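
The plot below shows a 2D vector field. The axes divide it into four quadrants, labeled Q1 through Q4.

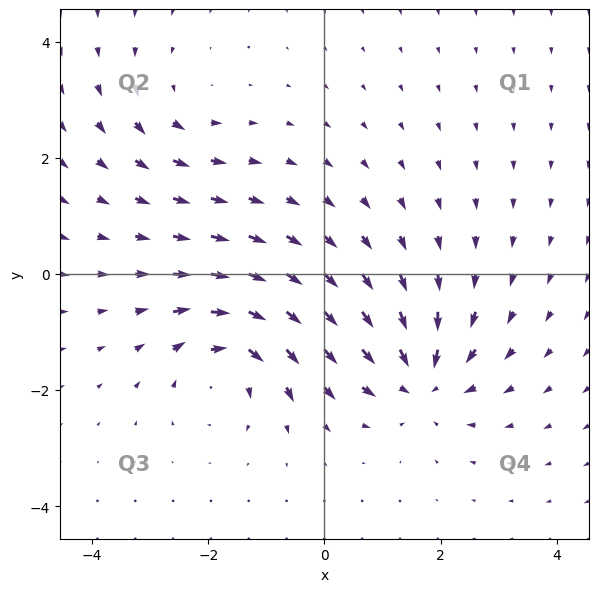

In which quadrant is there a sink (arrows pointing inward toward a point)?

The sink sits at approximately (1.7, -1.8), which lies in quadrant Q4. The divergence there is about -5, negative as expected for a sink.

Q4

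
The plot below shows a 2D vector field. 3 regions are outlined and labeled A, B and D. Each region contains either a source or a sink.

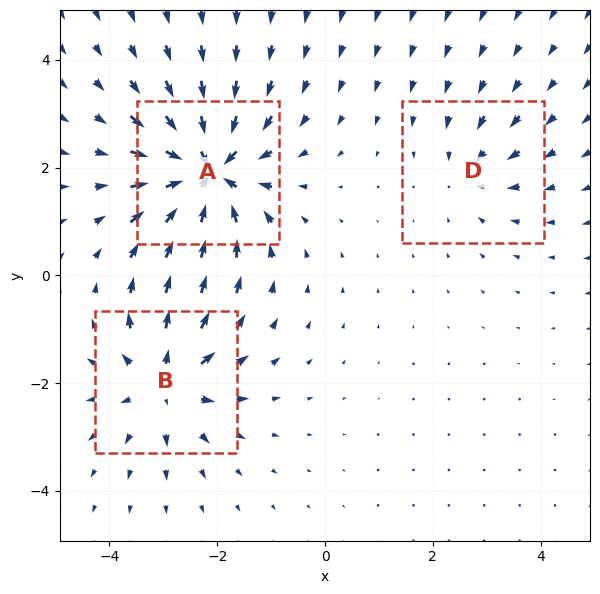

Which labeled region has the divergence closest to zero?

Divergence at each region's feature centre — A: about -6, B: about +4, D: about -2. Region D is closest to zero.

D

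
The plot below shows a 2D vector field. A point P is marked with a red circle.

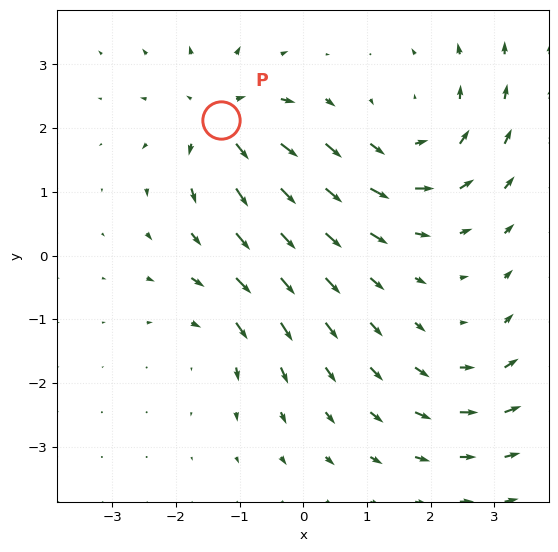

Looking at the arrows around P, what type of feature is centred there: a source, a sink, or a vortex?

At P (-1.3, 2.1) the arrows spread outward. Divergence about +6, curl ≈0 — positive divergence with near-zero curl is a source.

source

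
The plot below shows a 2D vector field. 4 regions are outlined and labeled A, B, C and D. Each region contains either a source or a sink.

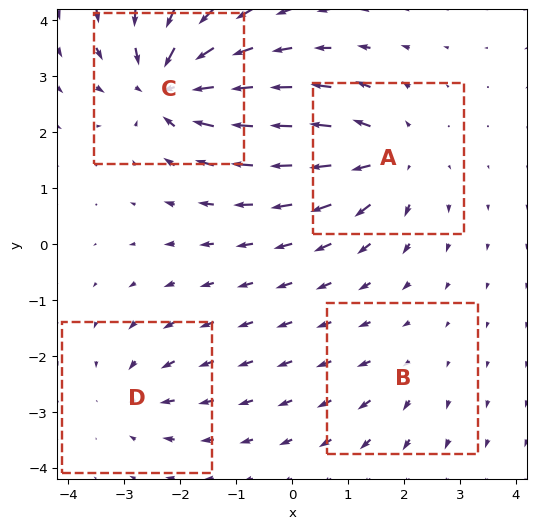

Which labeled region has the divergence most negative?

C

Divergence at each region's feature centre — A: about +5, B: about +2, C: about -7, D: about -3. Region C is most negative.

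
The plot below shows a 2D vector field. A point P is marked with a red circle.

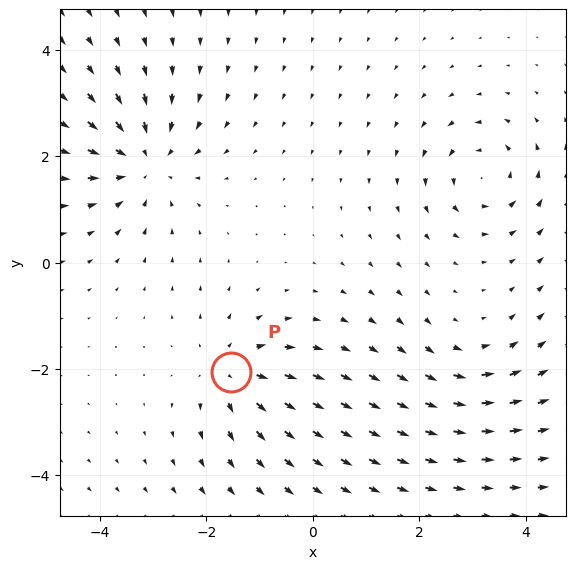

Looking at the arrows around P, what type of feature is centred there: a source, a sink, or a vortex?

At P (-1.5, -2.1) the arrows spread outward. Divergence about +4, curl ≈0 — positive divergence with near-zero curl is a source.

source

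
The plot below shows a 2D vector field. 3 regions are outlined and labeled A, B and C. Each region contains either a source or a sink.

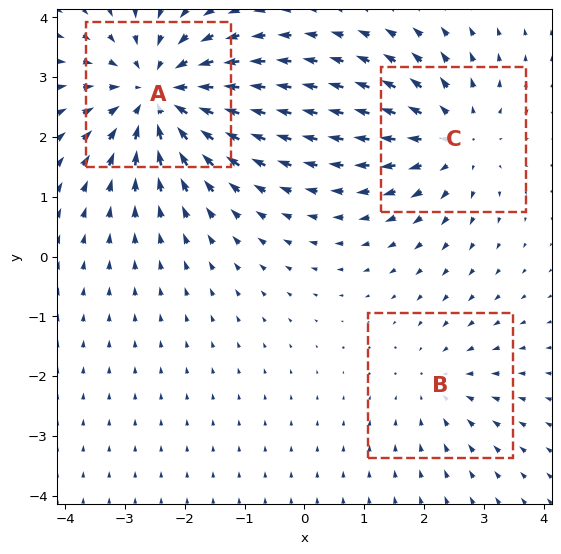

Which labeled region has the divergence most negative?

Divergence at each region's feature centre — A: about -5, B: about -2, C: about +3. Region A is most negative.

A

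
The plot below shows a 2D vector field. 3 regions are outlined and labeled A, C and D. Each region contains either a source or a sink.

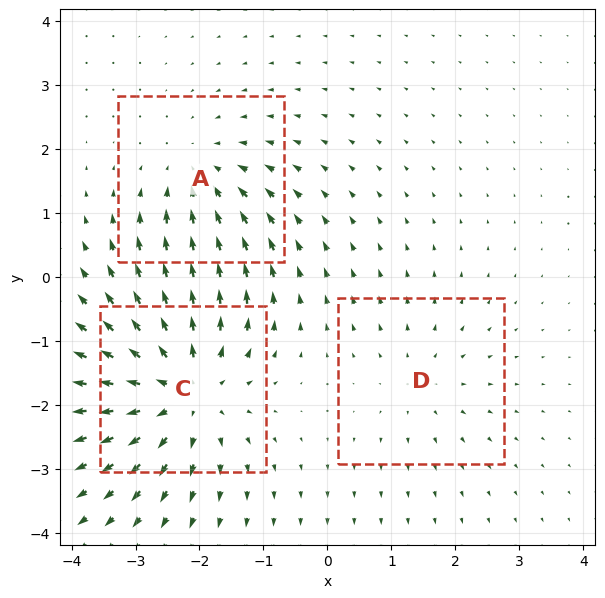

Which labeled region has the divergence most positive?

Divergence at each region's feature centre — A: about -3, C: about +5, D: about +2. Region C is most positive.

C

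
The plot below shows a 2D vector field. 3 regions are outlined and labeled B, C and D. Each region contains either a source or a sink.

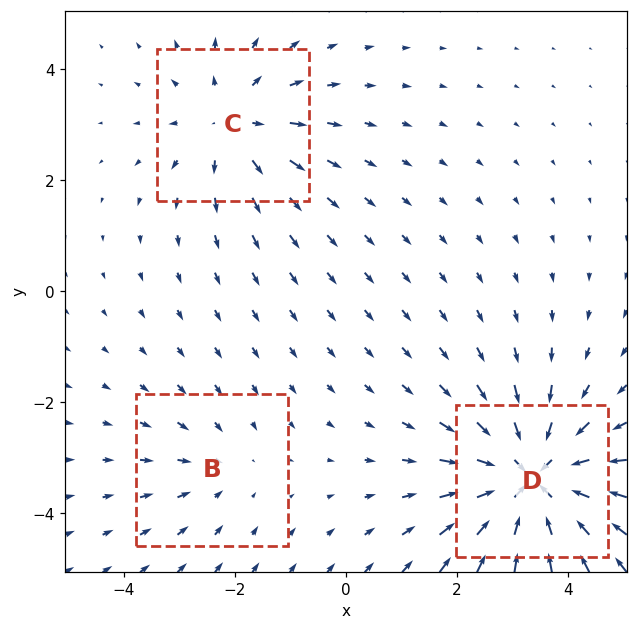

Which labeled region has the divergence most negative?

D

Divergence at each region's feature centre — B: about -2, C: about +3, D: about -5. Region D is most negative.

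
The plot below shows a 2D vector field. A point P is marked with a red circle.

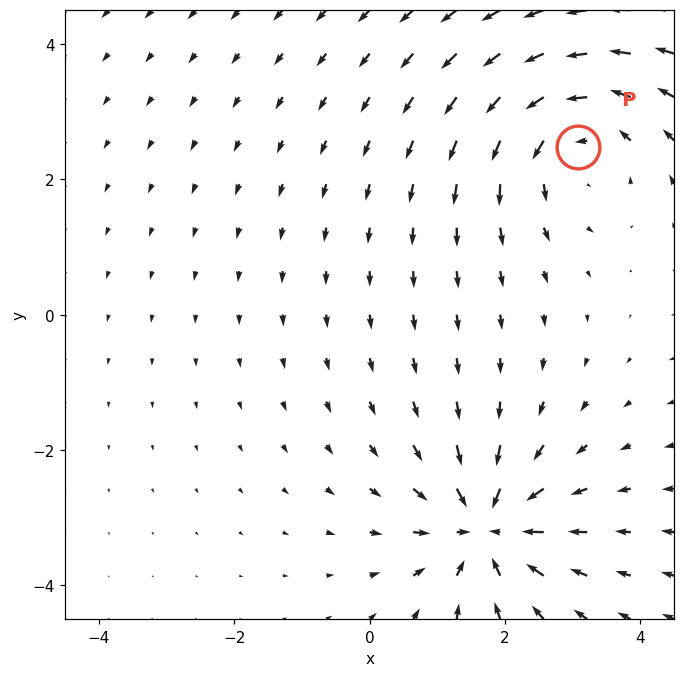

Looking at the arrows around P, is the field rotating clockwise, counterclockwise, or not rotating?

counterclockwise

Near P at (3.1, 2.5) the arrows circulate counterclockwise. The curl (z-component) there is about +4; positive curl means counterclockwise rotation.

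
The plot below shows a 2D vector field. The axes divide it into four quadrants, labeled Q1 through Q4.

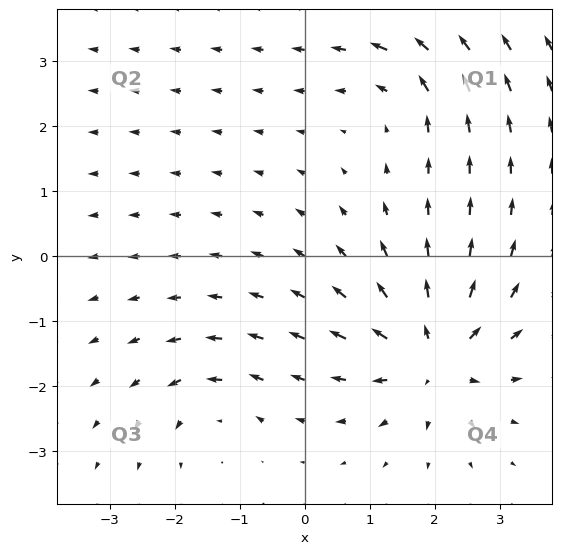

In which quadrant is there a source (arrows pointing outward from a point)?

Q4

The source sits at approximately (2.0, -1.5), which lies in quadrant Q4. The divergence there is about +6, positive as expected for a source.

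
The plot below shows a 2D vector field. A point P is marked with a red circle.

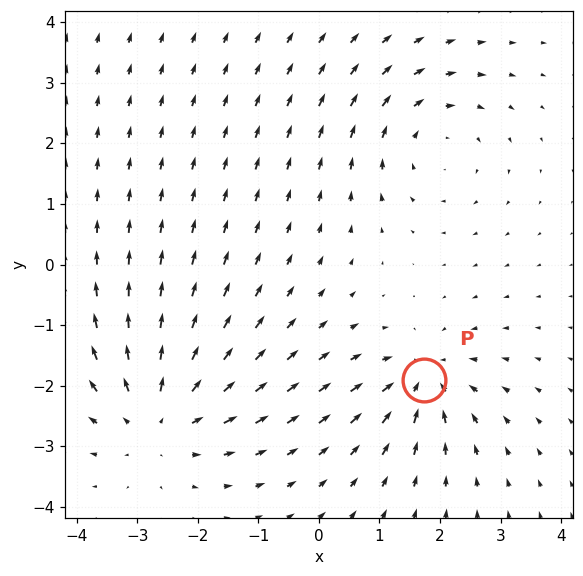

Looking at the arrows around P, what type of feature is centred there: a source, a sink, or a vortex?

sink

At P (1.7, -1.9) the arrows converge inward. Divergence about -3, curl ≈0 — negative divergence with near-zero curl is a sink.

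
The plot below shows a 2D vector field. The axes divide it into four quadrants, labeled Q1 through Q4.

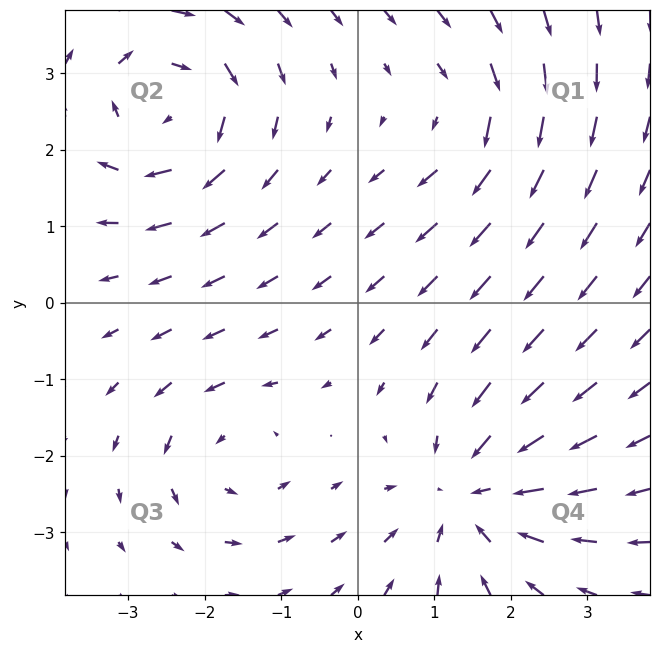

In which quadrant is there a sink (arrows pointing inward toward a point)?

Q4

The sink sits at approximately (1.5, -2.5), which lies in quadrant Q4. The divergence there is about -4, negative as expected for a sink.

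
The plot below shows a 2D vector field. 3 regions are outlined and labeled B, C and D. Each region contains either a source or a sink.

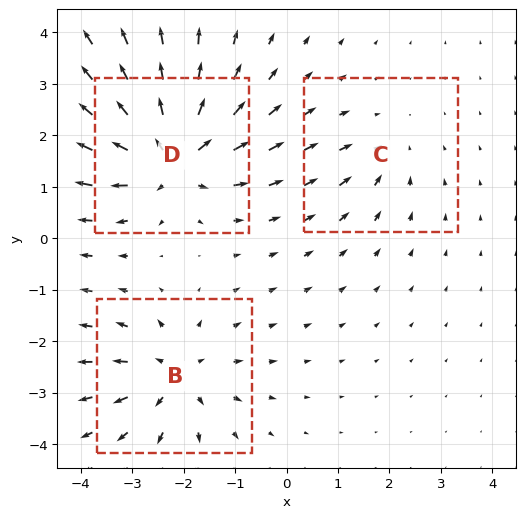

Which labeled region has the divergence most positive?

D

Divergence at each region's feature centre — B: about +4, C: about -2, D: about +5. Region D is most positive.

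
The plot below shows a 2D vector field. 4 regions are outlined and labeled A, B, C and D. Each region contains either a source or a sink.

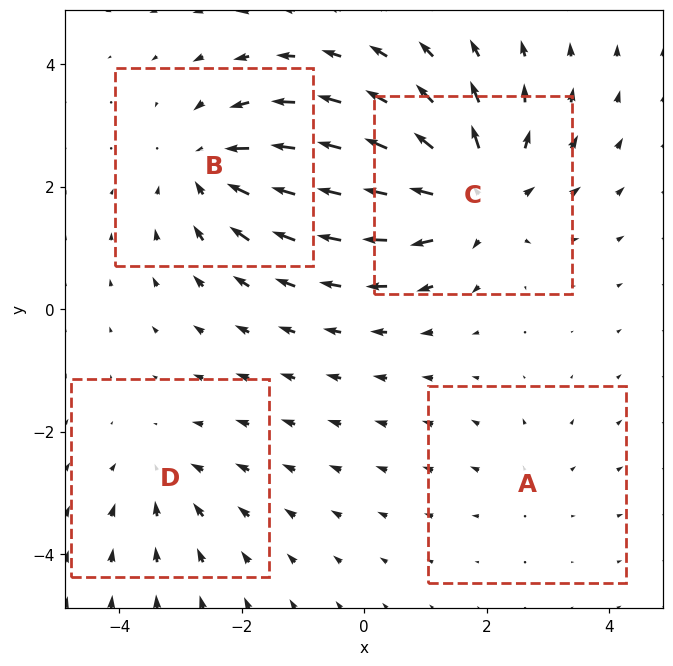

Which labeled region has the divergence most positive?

Divergence at each region's feature centre — A: about +2, B: about -4, C: about +6, D: about -3. Region C is most positive.

C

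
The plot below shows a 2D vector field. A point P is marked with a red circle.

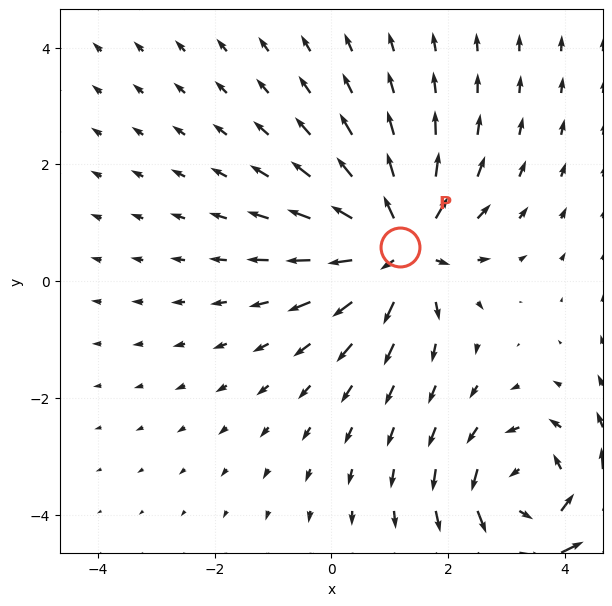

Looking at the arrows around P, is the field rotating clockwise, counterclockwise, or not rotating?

not rotating

Near P at (1.2, 0.6) the arrows show no circulation. The curl there is ≈0.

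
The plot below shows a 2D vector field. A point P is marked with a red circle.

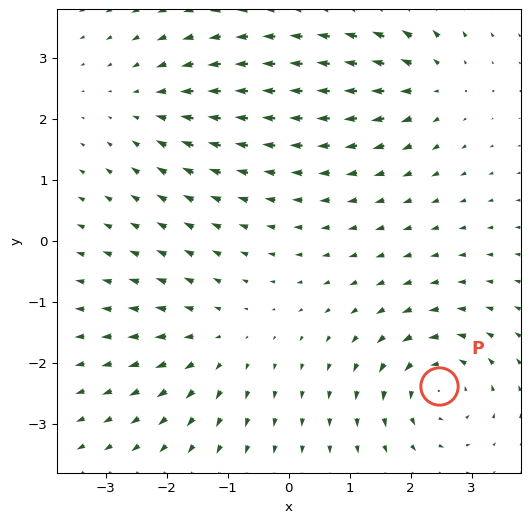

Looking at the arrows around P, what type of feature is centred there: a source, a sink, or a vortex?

At P (2.5, -2.4) the arrows circulate counterclockwise. Divergence ≈0, curl about +5 — near-zero divergence with nonzero curl is a vortex.

vortex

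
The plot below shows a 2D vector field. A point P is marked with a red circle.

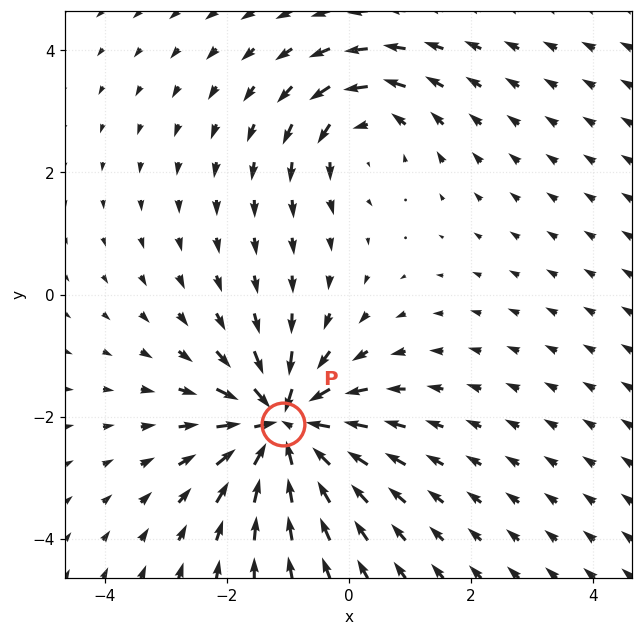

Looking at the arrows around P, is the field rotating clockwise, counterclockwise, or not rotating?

not rotating

Near P at (-1.1, -2.1) the arrows show no circulation. The curl there is ≈0.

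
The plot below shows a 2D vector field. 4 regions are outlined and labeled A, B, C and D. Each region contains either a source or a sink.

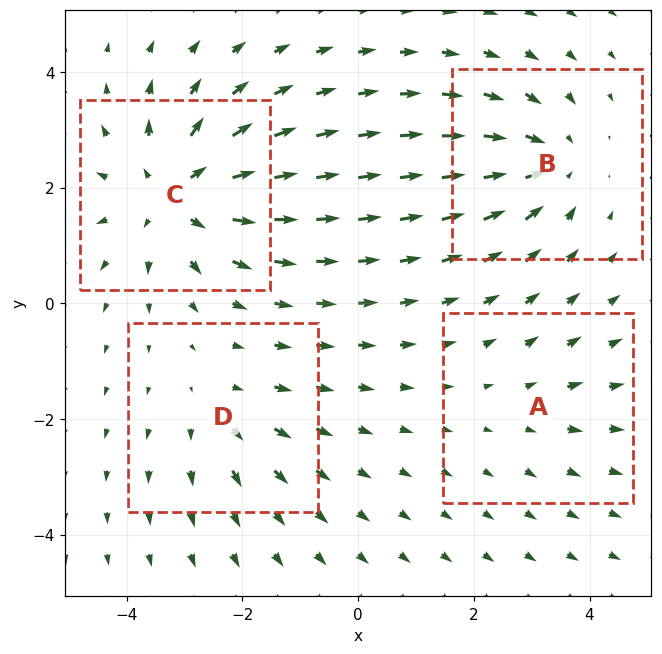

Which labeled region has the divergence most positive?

Divergence at each region's feature centre — A: about +2, B: about -4, C: about +6, D: about +3. Region C is most positive.

C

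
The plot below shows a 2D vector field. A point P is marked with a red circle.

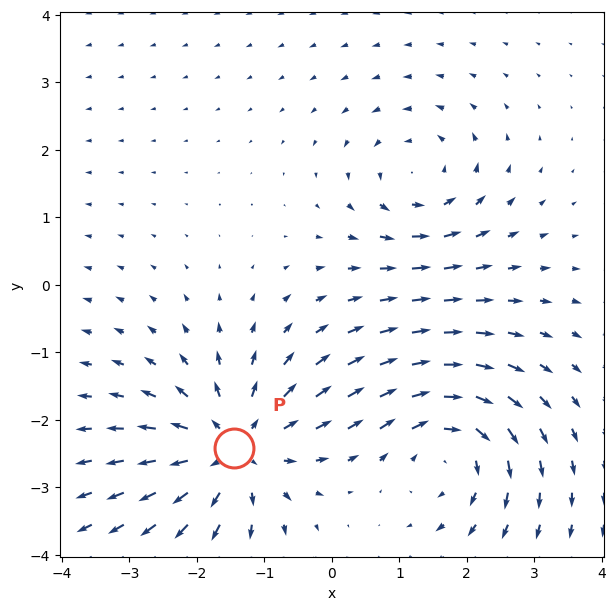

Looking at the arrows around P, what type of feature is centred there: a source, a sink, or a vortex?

At P (-1.5, -2.4) the arrows spread outward. Divergence about +5, curl ≈0 — positive divergence with near-zero curl is a source.

source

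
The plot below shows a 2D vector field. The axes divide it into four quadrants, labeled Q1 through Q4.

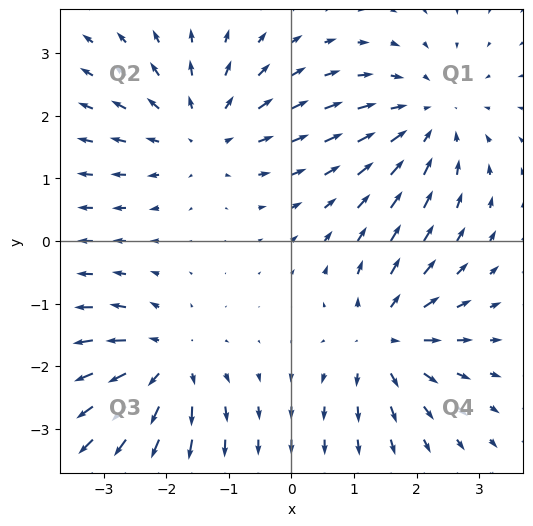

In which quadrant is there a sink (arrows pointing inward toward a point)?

The sink sits at approximately (2.2, 2.0), which lies in quadrant Q1. The divergence there is about -4, negative as expected for a sink.

Q1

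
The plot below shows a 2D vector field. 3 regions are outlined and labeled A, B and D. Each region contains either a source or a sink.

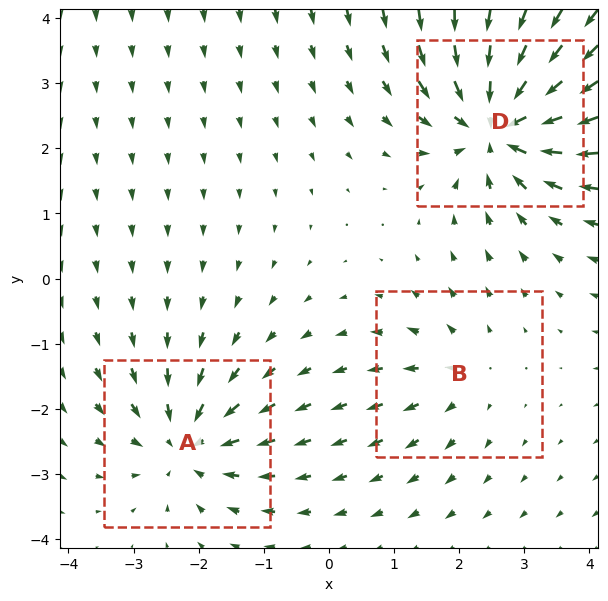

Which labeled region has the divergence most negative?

Divergence at each region's feature centre — A: about -4, B: about +2, D: about -6. Region D is most negative.

D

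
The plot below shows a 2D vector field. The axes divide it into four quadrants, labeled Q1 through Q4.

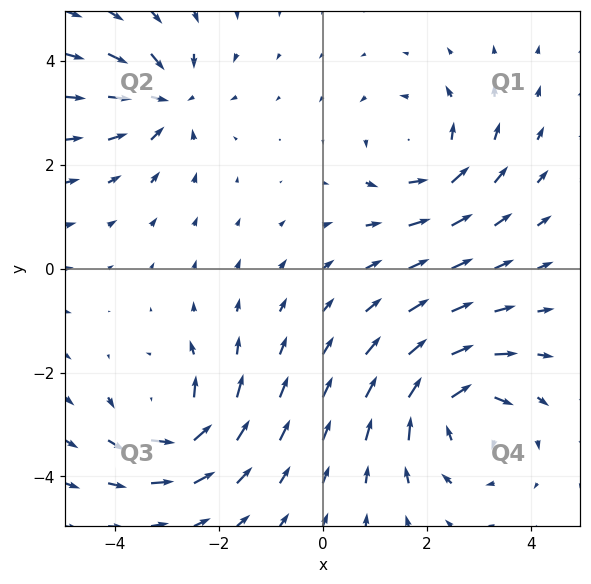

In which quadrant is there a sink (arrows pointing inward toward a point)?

The sink sits at approximately (-3.0, 3.2), which lies in quadrant Q2. The divergence there is about -5, negative as expected for a sink.

Q2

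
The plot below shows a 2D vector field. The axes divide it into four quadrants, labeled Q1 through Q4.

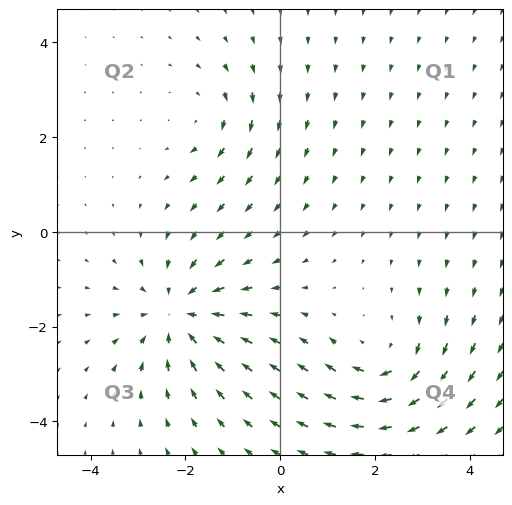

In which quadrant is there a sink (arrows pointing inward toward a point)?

The sink sits at approximately (-2.1, -1.7), which lies in quadrant Q3. The divergence there is about -4, negative as expected for a sink.

Q3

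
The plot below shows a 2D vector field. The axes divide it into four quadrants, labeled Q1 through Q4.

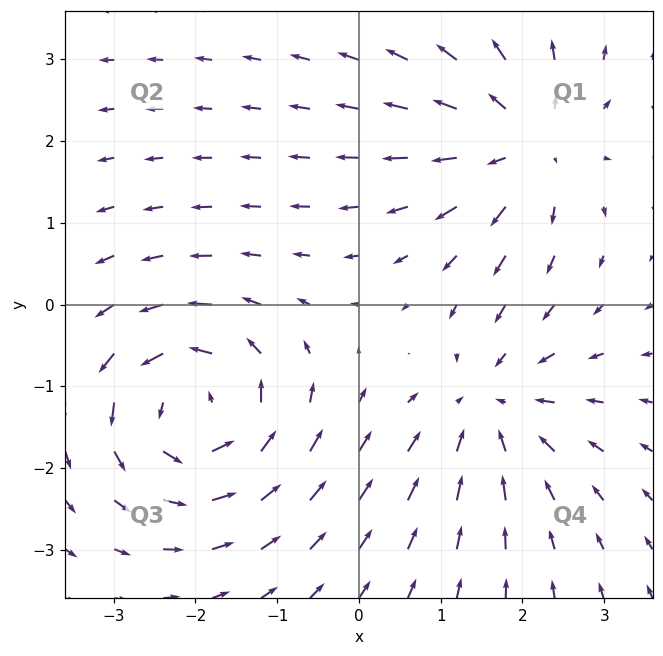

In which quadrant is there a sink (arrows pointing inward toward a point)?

Q4

The sink sits at approximately (1.6, -1.2), which lies in quadrant Q4. The divergence there is about -3, negative as expected for a sink.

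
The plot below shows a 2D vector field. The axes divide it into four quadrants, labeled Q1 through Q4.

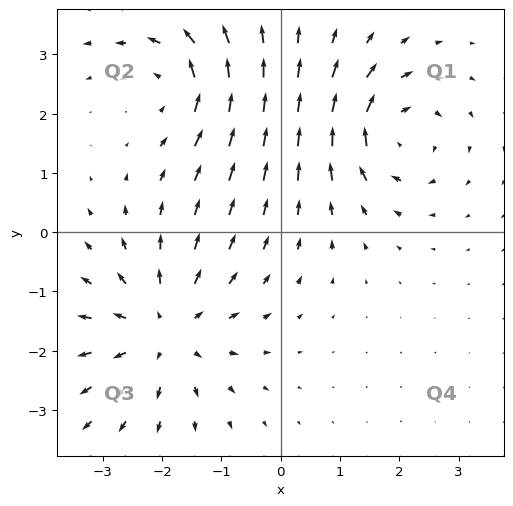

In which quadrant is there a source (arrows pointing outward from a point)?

Q3

The source sits at approximately (-2.0, -1.7), which lies in quadrant Q3. The divergence there is about +4, positive as expected for a source.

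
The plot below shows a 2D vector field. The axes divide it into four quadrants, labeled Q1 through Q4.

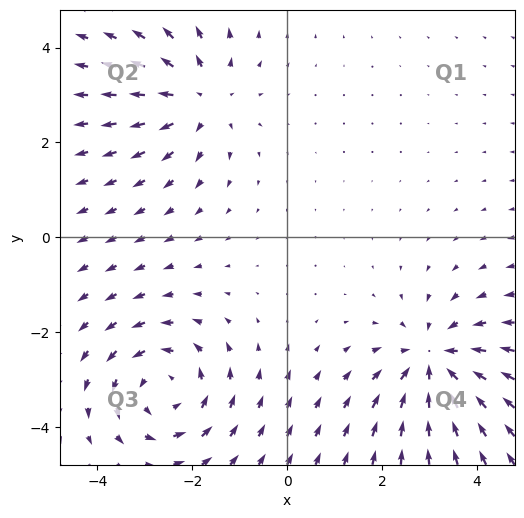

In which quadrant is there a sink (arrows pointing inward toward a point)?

Q4

The sink sits at approximately (3.1, -2.6), which lies in quadrant Q4. The divergence there is about -4, negative as expected for a sink.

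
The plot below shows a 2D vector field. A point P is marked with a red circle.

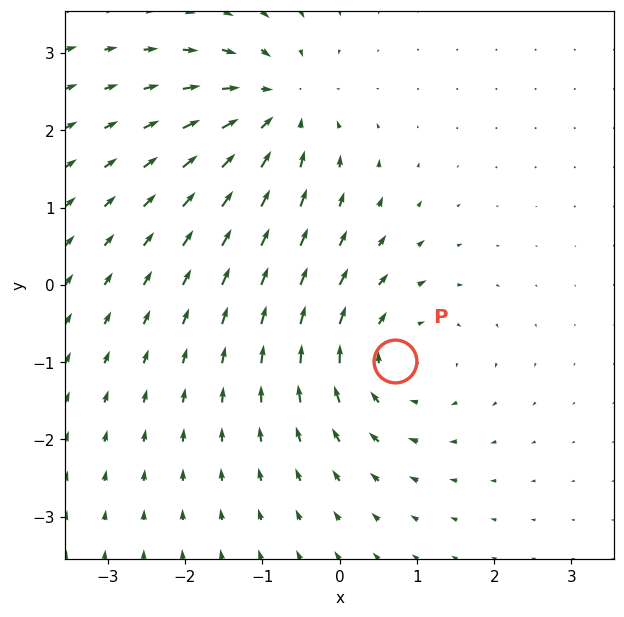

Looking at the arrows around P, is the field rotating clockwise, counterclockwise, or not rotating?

clockwise

Near P at (0.7, -1.0) the arrows circulate clockwise. The curl (z-component) there is about -5; negative curl means clockwise rotation.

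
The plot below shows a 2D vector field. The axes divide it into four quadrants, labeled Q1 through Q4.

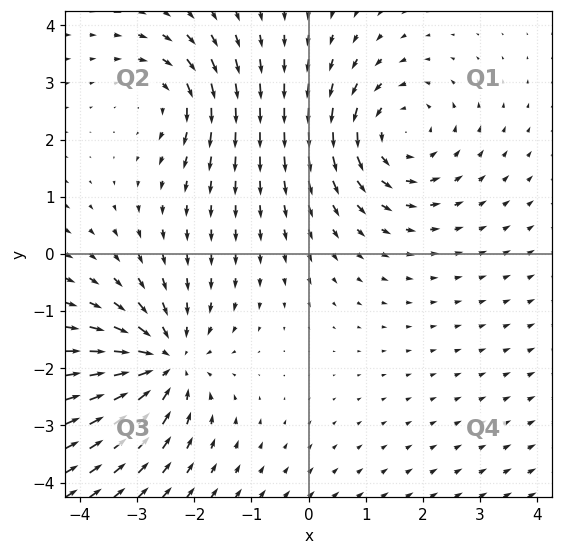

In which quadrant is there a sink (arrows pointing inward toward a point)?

Q3

The sink sits at approximately (-2.5, -1.9), which lies in quadrant Q3. The divergence there is about -5, negative as expected for a sink.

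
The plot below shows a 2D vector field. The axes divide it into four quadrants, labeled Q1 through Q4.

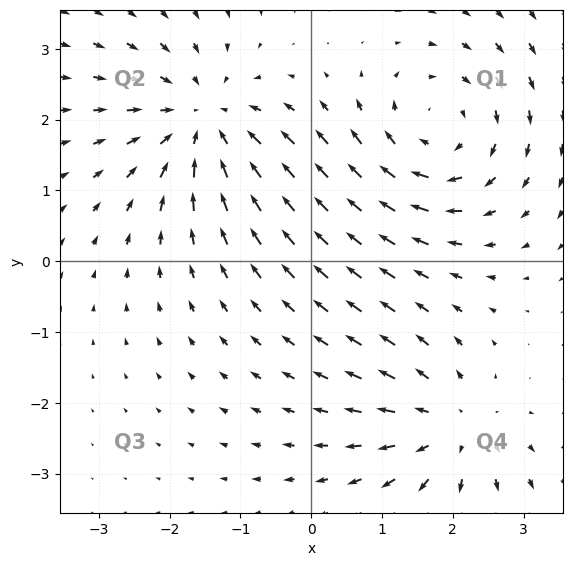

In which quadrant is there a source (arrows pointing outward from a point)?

Q4

The source sits at approximately (2.0, -2.4), which lies in quadrant Q4. The divergence there is about +4, positive as expected for a source.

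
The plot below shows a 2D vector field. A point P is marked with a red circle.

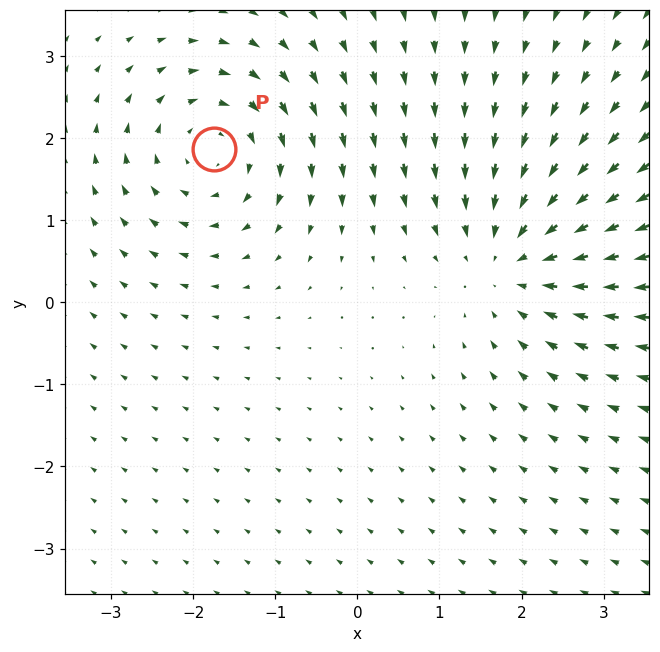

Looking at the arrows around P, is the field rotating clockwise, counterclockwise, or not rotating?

clockwise

Near P at (-1.7, 1.9) the arrows circulate clockwise. The curl (z-component) there is about -5; negative curl means clockwise rotation.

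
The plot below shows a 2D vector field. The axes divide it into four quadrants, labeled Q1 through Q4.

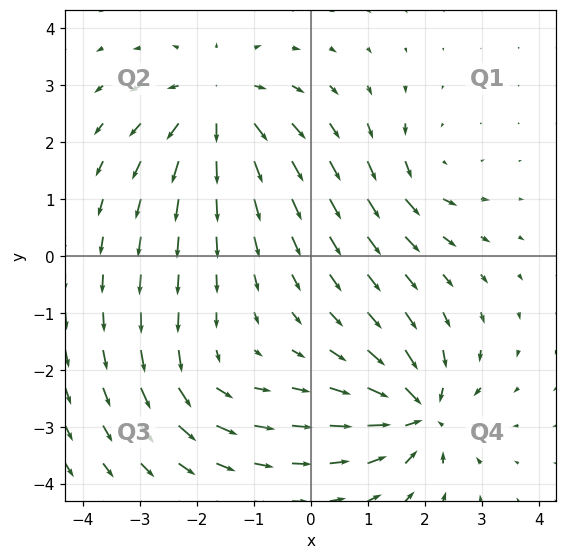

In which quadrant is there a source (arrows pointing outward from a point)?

The source sits at approximately (-1.6, 2.6), which lies in quadrant Q2. The divergence there is about +5, positive as expected for a source.

Q2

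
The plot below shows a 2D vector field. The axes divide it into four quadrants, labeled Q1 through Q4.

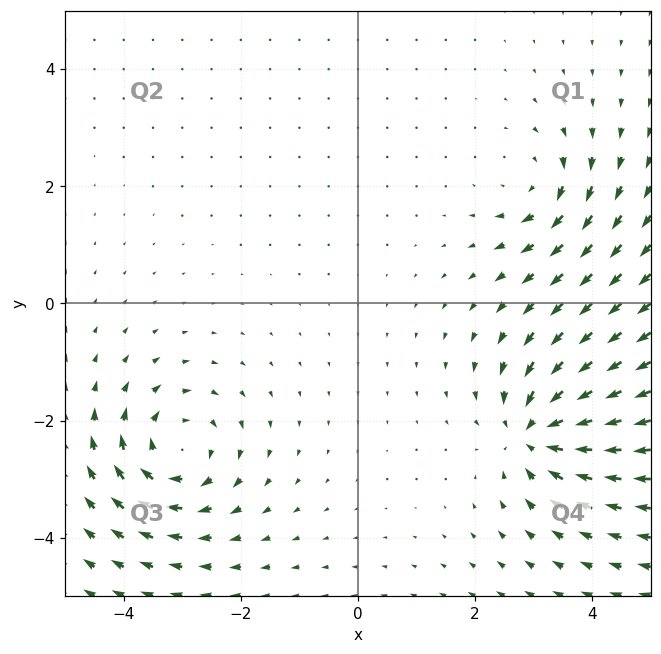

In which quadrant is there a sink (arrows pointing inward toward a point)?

The sink sits at approximately (3.0, -2.2), which lies in quadrant Q4. The divergence there is about -6, negative as expected for a sink.

Q4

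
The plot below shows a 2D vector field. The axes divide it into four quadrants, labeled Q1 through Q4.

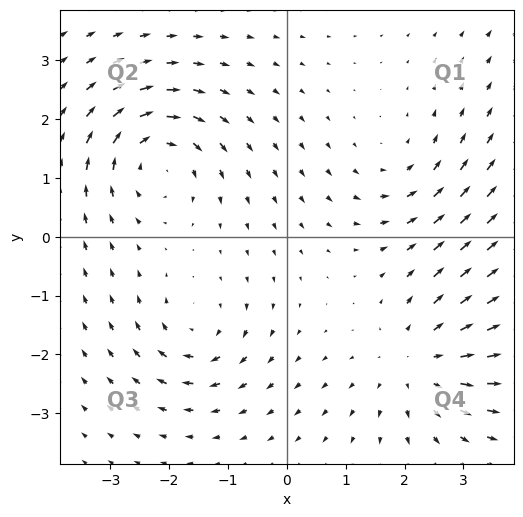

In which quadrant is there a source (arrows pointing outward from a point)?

The source sits at approximately (2.3, -2.1), which lies in quadrant Q4. The divergence there is about +4, positive as expected for a source.

Q4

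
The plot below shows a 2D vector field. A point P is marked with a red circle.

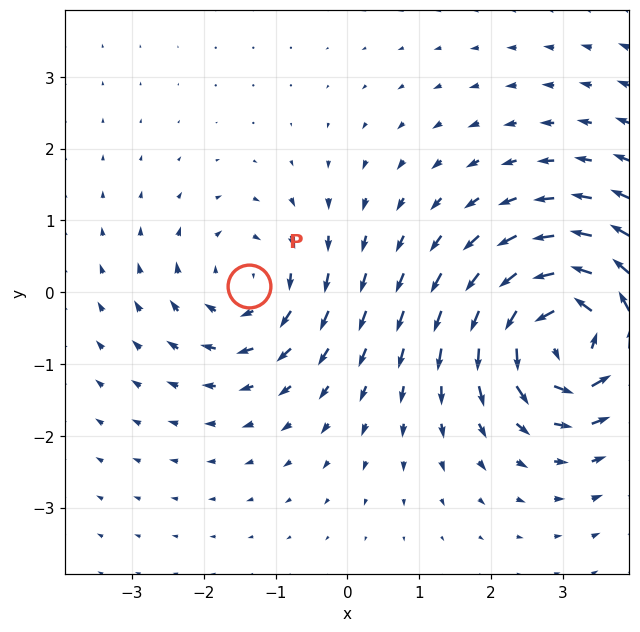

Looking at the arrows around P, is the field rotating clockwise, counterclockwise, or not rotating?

clockwise

Near P at (-1.4, 0.1) the arrows circulate clockwise. The curl (z-component) there is about -3; negative curl means clockwise rotation.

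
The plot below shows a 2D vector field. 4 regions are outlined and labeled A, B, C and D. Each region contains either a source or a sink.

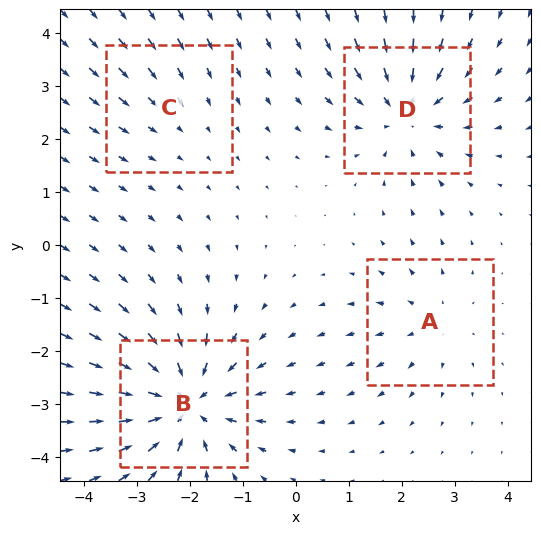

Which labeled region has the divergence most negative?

B

Divergence at each region's feature centre — A: about +3, B: about -7, C: about -2, D: about -5. Region B is most negative.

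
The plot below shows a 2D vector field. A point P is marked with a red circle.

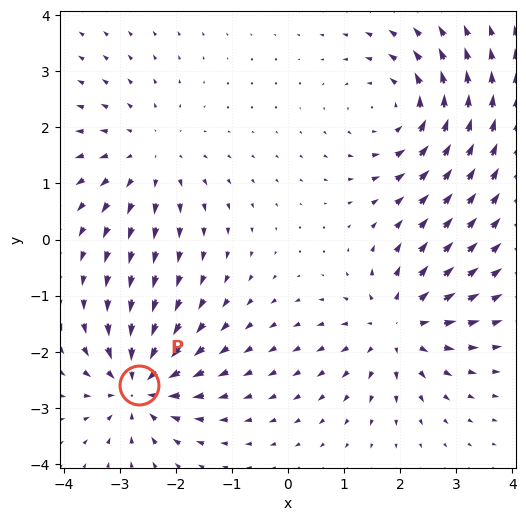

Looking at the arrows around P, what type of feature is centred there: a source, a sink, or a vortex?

At P (-2.7, -2.6) the arrows converge inward. Divergence about -7, curl ≈0 — negative divergence with near-zero curl is a sink.

sink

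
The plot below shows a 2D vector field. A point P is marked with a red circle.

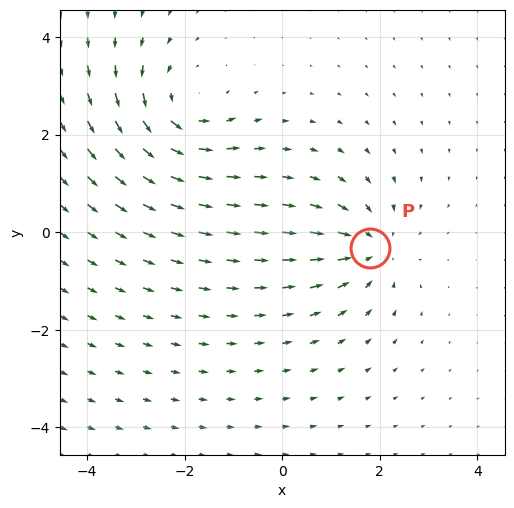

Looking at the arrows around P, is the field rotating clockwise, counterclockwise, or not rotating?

not rotating

Near P at (1.8, -0.3) the arrows show no circulation. The curl there is ≈0.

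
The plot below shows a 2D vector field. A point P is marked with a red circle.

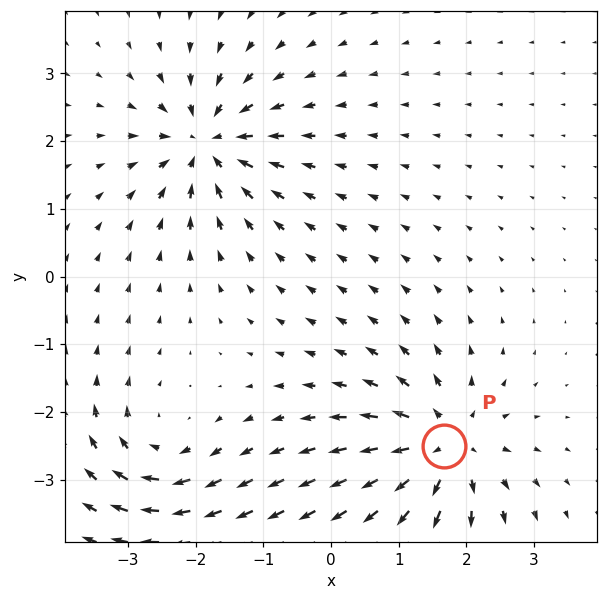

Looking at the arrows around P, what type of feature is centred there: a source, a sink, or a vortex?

At P (1.7, -2.5) the arrows spread outward. Divergence about +5, curl ≈0 — positive divergence with near-zero curl is a source.

source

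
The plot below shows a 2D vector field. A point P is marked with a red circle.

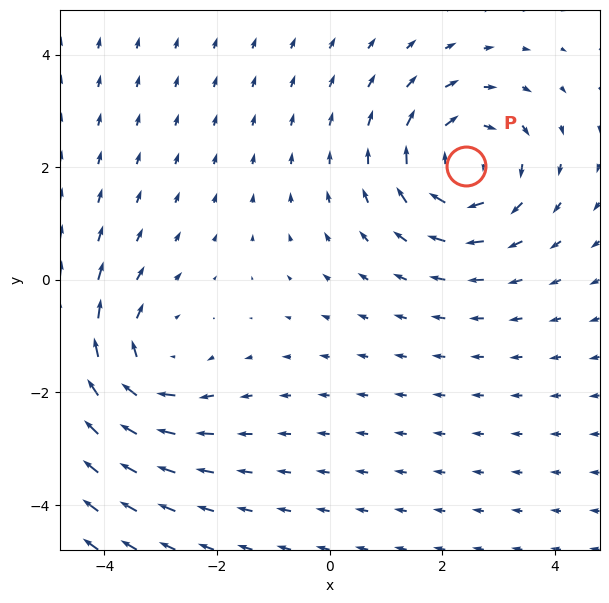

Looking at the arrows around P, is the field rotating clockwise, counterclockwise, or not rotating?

clockwise

Near P at (2.4, 2.0) the arrows circulate clockwise. The curl (z-component) there is about -4; negative curl means clockwise rotation.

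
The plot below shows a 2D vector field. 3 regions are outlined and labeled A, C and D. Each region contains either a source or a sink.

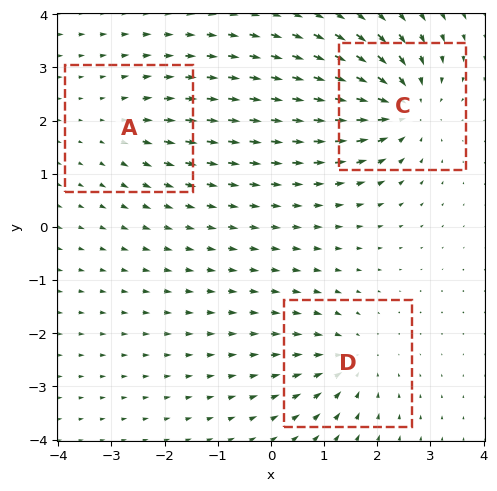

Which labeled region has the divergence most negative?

C

Divergence at each region's feature centre — A: about +2, C: about -5, D: about -3. Region C is most negative.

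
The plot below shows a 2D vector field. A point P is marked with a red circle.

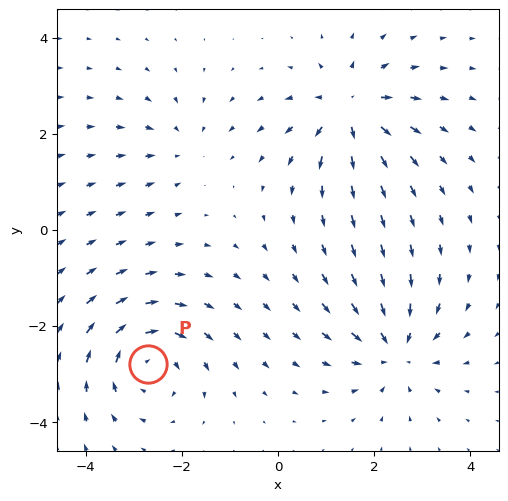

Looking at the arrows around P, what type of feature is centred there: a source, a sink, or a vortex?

At P (-2.7, -2.8) the arrows circulate clockwise. Divergence ≈0, curl about -5 — near-zero divergence with nonzero curl is a vortex.

vortex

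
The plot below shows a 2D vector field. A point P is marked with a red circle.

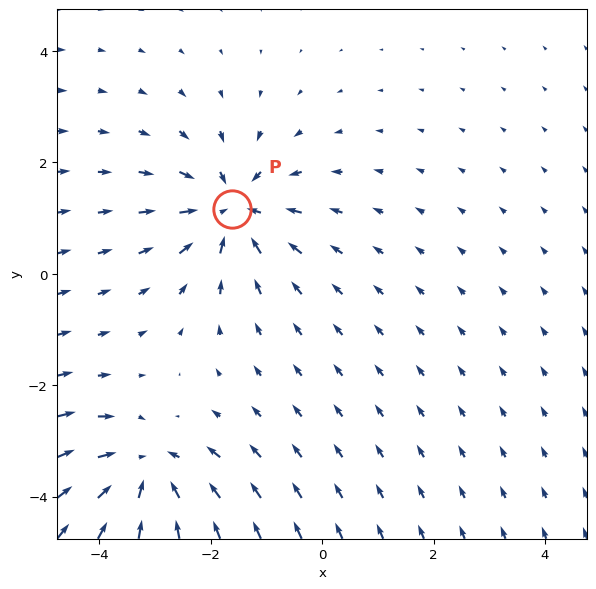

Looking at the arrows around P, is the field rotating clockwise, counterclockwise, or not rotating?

Near P at (-1.6, 1.2) the arrows show no circulation. The curl there is ≈0.

not rotating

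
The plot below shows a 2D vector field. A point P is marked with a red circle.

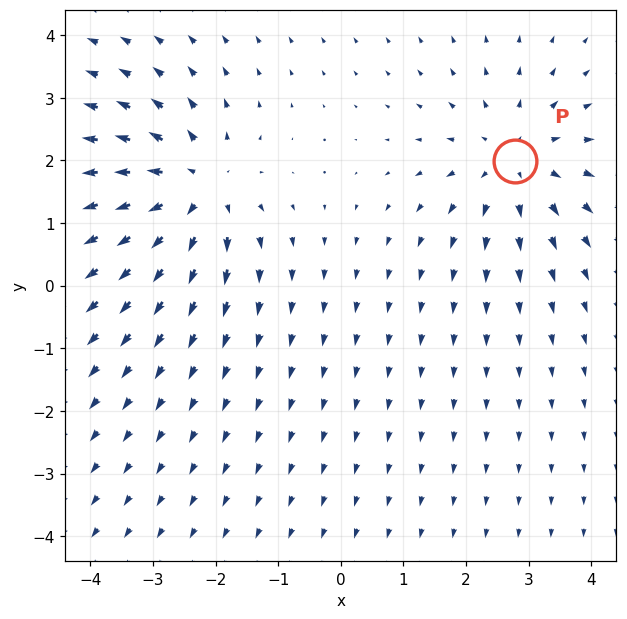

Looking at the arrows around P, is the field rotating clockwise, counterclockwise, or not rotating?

not rotating

Near P at (2.8, 2.0) the arrows show no circulation. The curl there is ≈0.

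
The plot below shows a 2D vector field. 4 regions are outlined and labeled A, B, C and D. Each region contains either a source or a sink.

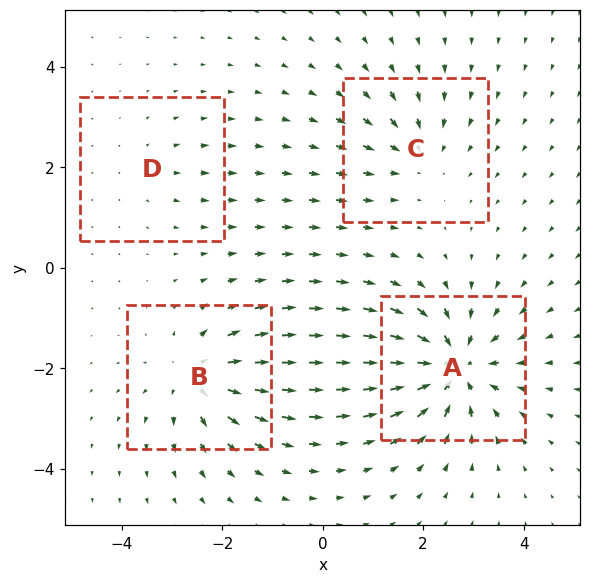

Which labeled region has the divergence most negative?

A

Divergence at each region's feature centre — A: about -7, B: about +5, C: about -3, D: about +2. Region A is most negative.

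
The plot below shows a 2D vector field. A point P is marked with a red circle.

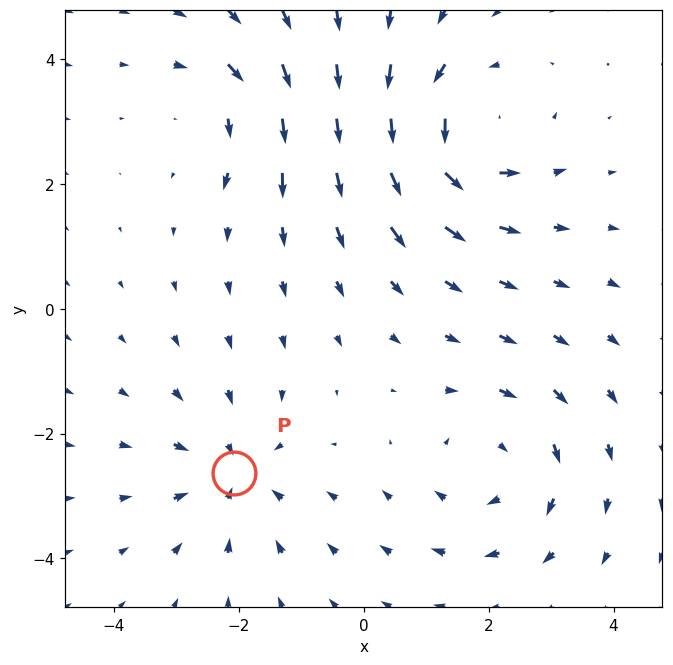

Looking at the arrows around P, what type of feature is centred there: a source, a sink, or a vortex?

sink

At P (-2.1, -2.6) the arrows converge inward. Divergence about -4, curl ≈0 — negative divergence with near-zero curl is a sink.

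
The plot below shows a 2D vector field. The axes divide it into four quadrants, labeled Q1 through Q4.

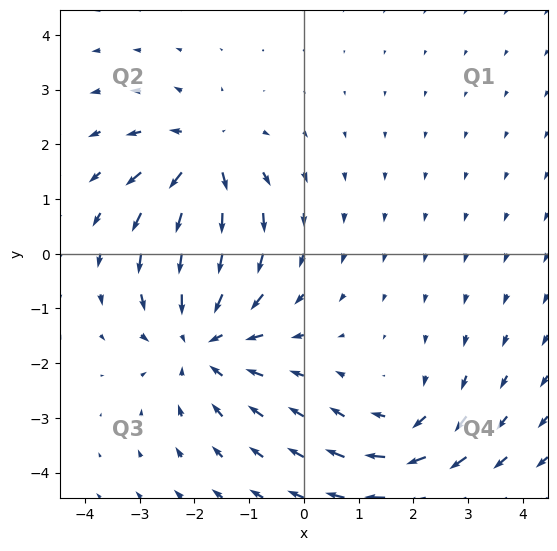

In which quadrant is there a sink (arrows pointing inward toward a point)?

Q3

The sink sits at approximately (-1.9, -1.6), which lies in quadrant Q3. The divergence there is about -4, negative as expected for a sink.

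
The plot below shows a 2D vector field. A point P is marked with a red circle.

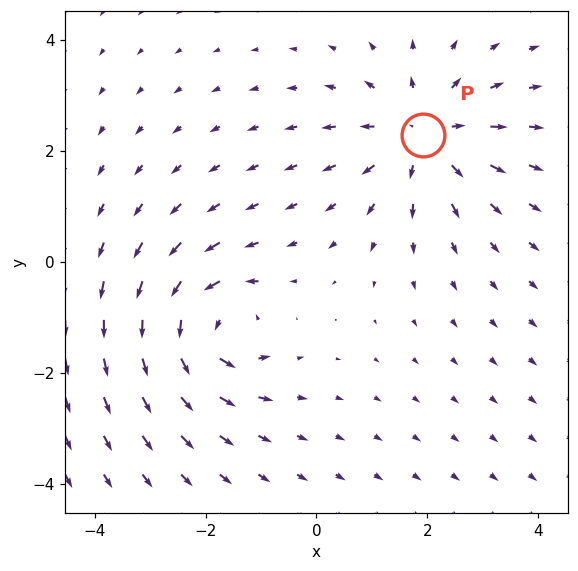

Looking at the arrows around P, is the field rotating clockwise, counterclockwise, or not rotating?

not rotating

Near P at (1.9, 2.3) the arrows show no circulation. The curl there is ≈0.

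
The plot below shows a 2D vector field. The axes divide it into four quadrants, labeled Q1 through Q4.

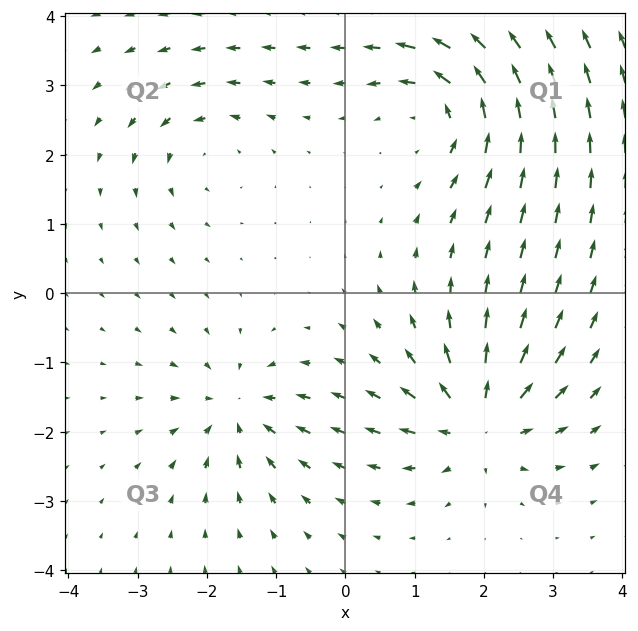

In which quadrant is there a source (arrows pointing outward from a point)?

Q4

The source sits at approximately (1.9, -1.8), which lies in quadrant Q4. The divergence there is about +6, positive as expected for a source.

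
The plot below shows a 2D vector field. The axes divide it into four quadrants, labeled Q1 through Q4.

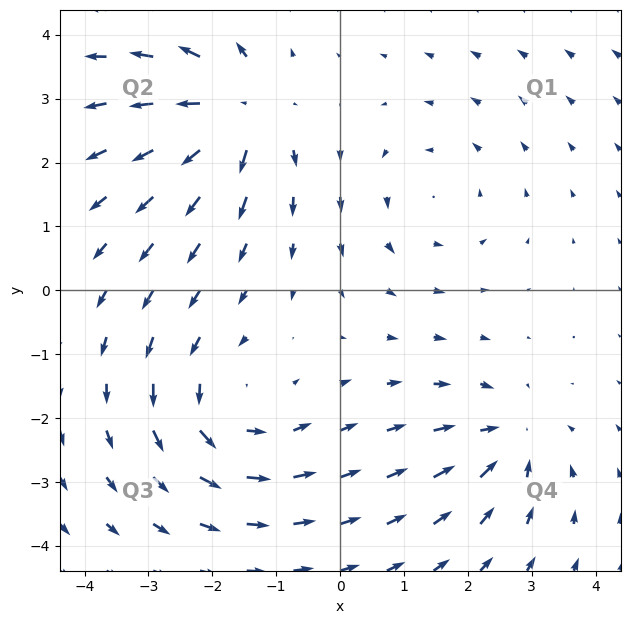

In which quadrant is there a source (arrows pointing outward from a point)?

The source sits at approximately (-1.6, 2.8), which lies in quadrant Q2. The divergence there is about +6, positive as expected for a source.

Q2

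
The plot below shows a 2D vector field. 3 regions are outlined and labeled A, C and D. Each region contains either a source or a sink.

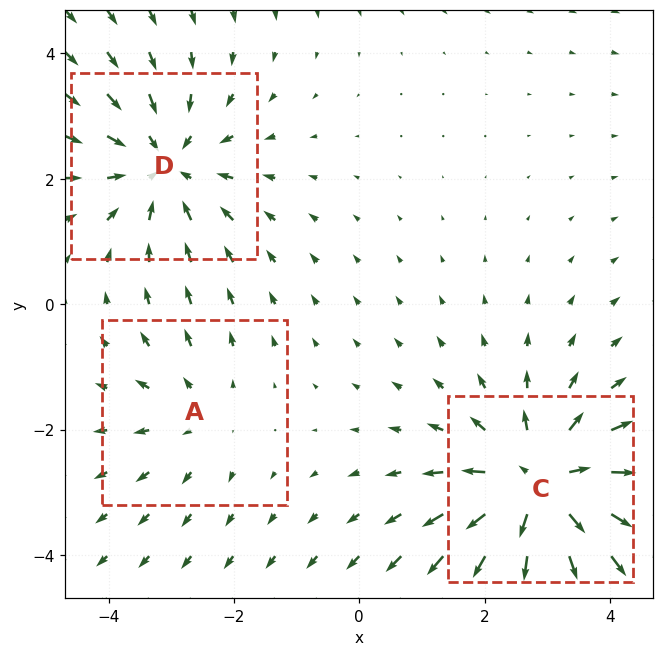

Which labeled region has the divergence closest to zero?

Divergence at each region's feature centre — A: about +2, C: about +4, D: about -3. Region A is closest to zero.

A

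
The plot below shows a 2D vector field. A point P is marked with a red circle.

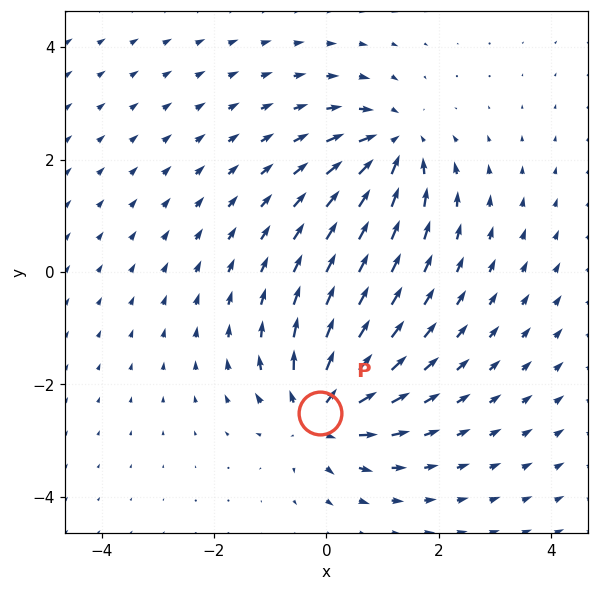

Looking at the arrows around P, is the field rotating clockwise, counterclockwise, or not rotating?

Near P at (-0.1, -2.5) the arrows show no circulation. The curl there is ≈0.

not rotating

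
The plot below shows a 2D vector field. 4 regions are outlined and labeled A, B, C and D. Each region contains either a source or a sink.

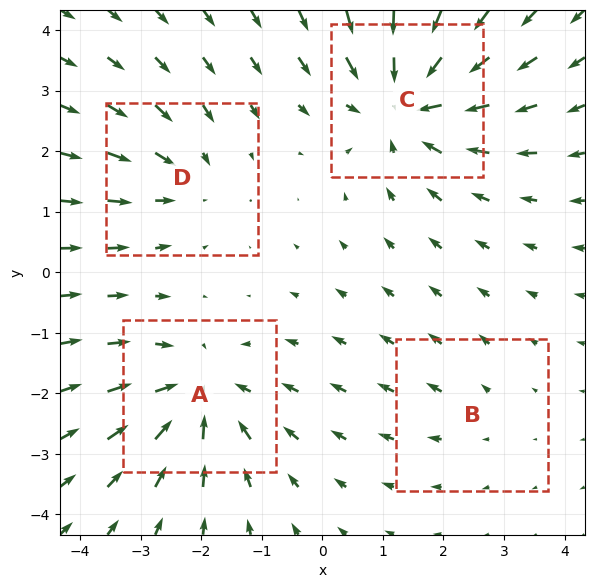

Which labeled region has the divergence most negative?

Divergence at each region's feature centre — A: about -5, B: about +2, C: about -6, D: about -3. Region C is most negative.

C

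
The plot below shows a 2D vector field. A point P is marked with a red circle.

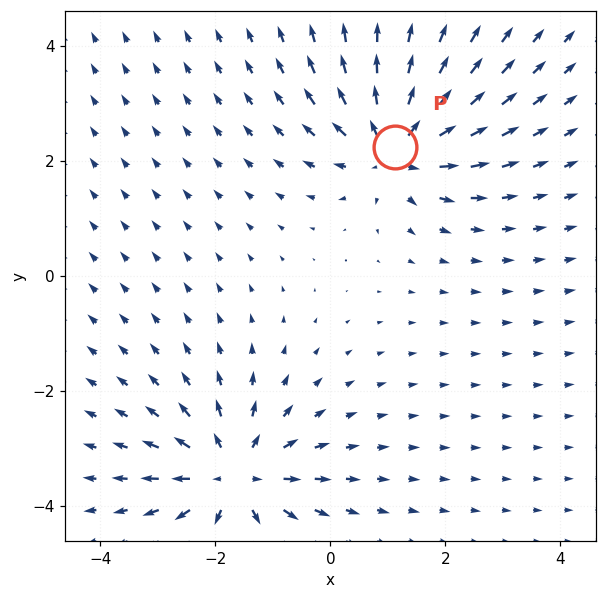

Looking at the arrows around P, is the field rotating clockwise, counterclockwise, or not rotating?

not rotating

Near P at (1.1, 2.2) the arrows show no circulation. The curl there is ≈0.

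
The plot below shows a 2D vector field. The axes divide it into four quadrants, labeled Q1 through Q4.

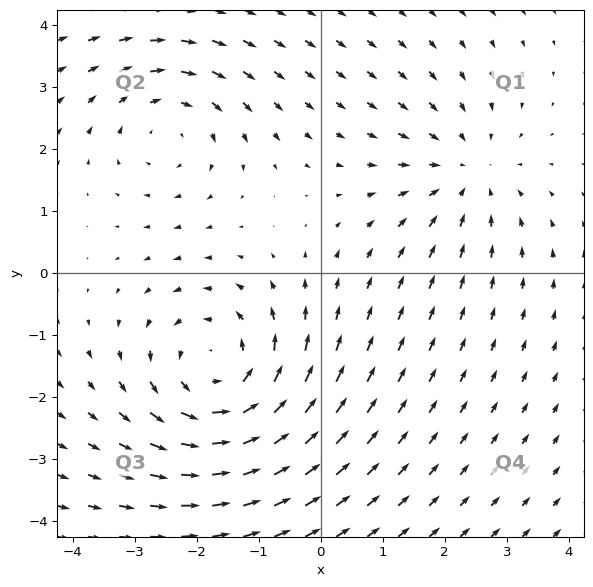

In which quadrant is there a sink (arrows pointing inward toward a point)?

Q1

The sink sits at approximately (2.4, 1.6), which lies in quadrant Q1. The divergence there is about -3, negative as expected for a sink.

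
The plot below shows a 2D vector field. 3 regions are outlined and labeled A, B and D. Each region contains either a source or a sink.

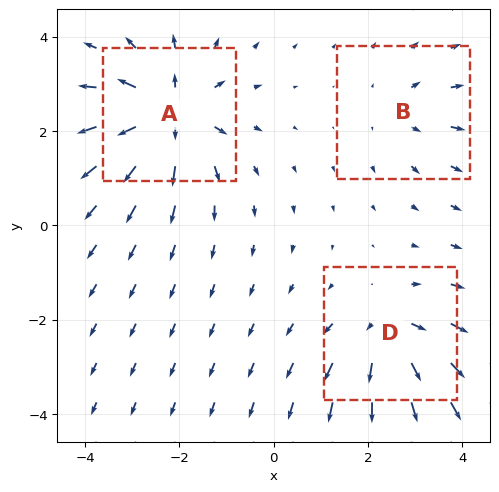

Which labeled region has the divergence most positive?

Divergence at each region's feature centre — A: about +6, B: about +2, D: about +4. Region A is most positive.

A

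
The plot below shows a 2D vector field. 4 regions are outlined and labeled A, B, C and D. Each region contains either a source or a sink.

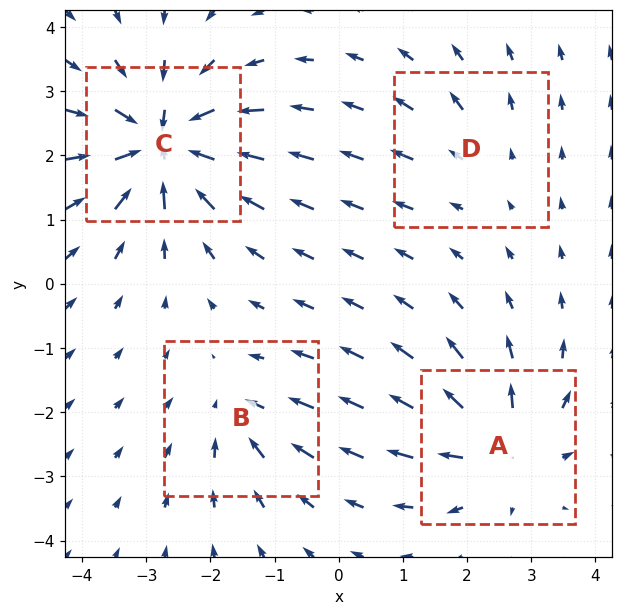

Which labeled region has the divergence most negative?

Divergence at each region's feature centre — A: about +6, B: about -4, C: about -8, D: about +2. Region C is most negative.

C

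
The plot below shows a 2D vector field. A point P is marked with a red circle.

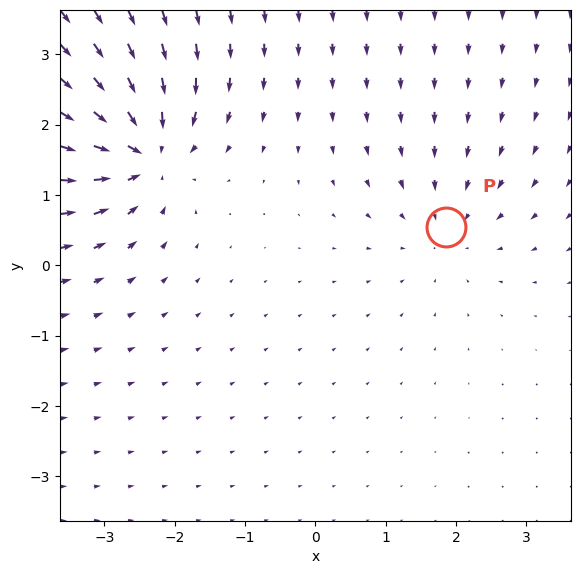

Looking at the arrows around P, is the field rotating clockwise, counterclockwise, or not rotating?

Near P at (1.9, 0.5) the arrows show no circulation. The curl there is ≈0.

not rotating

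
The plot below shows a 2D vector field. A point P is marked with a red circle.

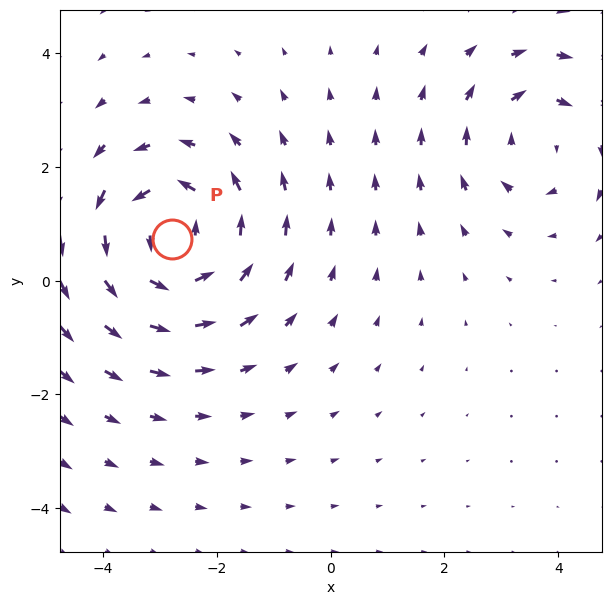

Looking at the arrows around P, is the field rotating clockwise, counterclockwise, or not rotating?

Near P at (-2.8, 0.7) the arrows circulate counterclockwise. The curl (z-component) there is about +3; positive curl means counterclockwise rotation.

counterclockwise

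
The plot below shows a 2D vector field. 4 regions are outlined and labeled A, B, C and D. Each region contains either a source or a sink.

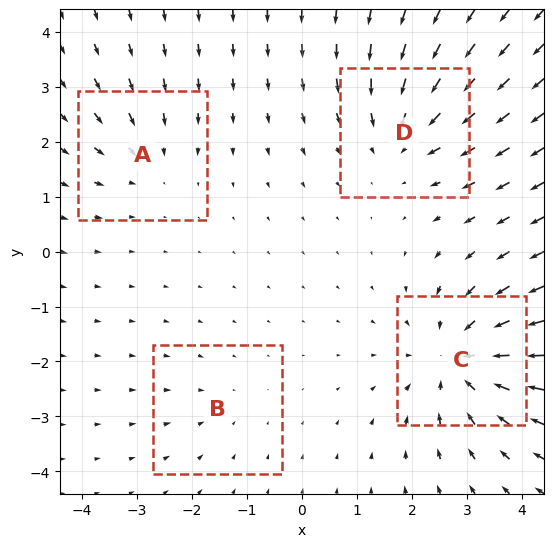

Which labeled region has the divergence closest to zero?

B

Divergence at each region's feature centre — A: about -3, B: about -2, C: about -6, D: about -5. Region B is closest to zero.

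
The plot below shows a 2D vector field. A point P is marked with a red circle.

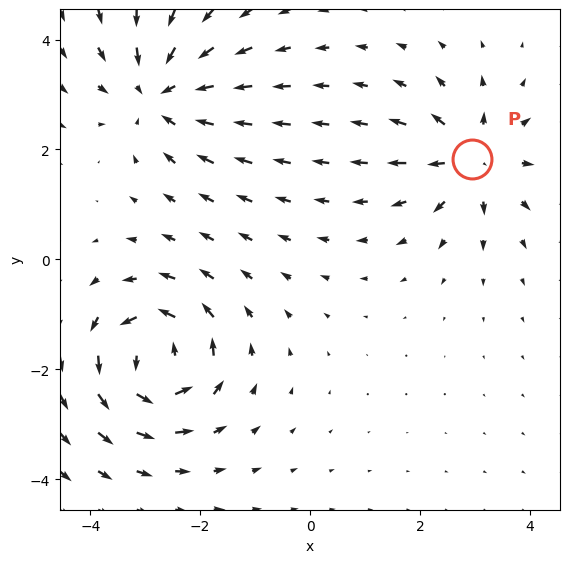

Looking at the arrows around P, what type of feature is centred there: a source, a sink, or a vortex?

At P (3.0, 1.8) the arrows spread outward. Divergence about +5, curl ≈0 — positive divergence with near-zero curl is a source.

source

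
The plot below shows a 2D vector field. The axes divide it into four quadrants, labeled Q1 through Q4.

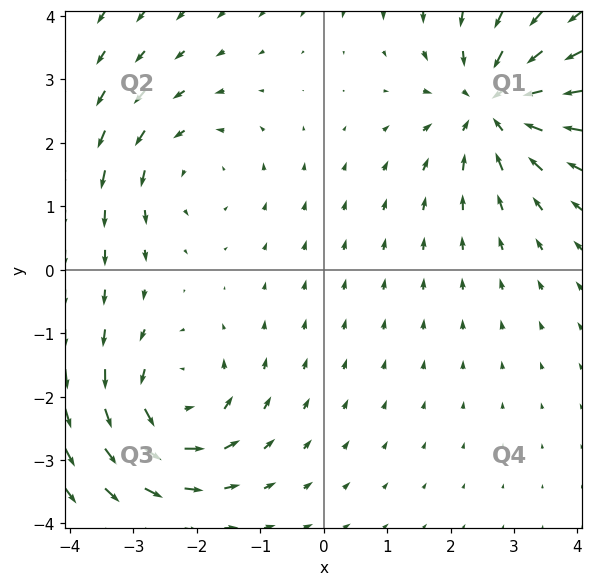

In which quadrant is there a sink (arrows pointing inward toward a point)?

Q1

The sink sits at approximately (2.7, 2.6), which lies in quadrant Q1. The divergence there is about -4, negative as expected for a sink.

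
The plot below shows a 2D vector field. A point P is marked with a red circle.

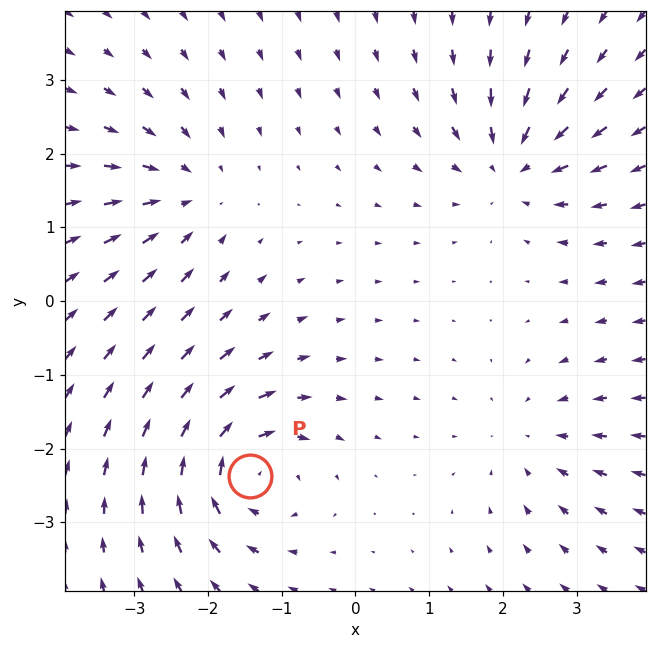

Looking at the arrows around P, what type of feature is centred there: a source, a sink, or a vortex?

At P (-1.4, -2.4) the arrows circulate clockwise. Divergence ≈0, curl about -5 — near-zero divergence with nonzero curl is a vortex.

vortex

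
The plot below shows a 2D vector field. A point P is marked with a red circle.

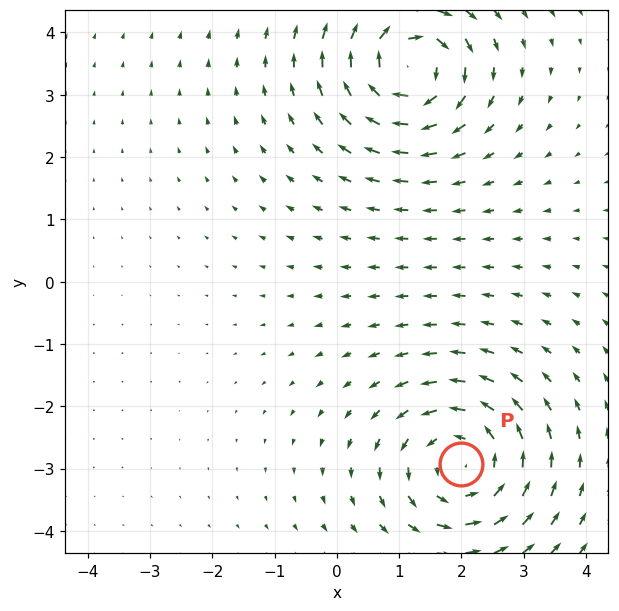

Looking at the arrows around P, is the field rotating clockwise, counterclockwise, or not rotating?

Near P at (2.0, -2.9) the arrows circulate counterclockwise. The curl (z-component) there is about +4; positive curl means counterclockwise rotation.

counterclockwise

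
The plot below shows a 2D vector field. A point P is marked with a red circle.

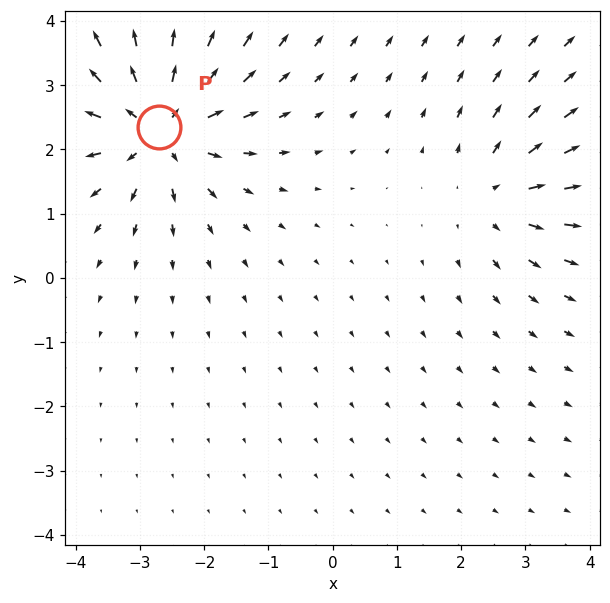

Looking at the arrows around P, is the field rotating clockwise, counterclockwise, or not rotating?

Near P at (-2.7, 2.3) the arrows show no circulation. The curl there is ≈0.

not rotating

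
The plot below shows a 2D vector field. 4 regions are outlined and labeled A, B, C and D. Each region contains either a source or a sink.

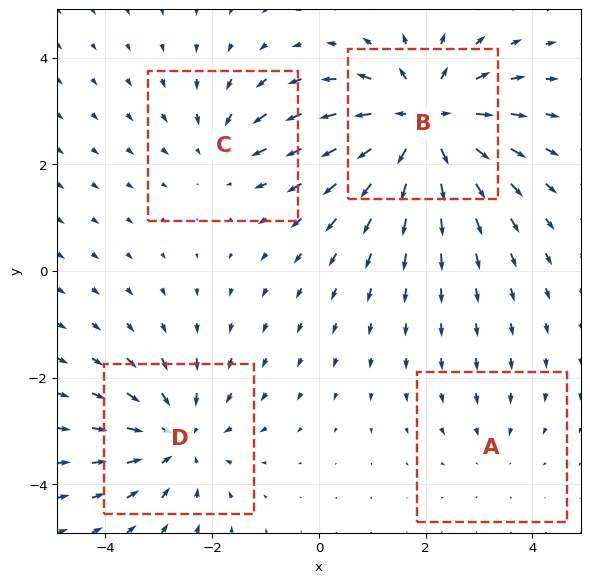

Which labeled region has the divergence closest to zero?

A

Divergence at each region's feature centre — A: about -2, B: about +7, C: about -3, D: about -4. Region A is closest to zero.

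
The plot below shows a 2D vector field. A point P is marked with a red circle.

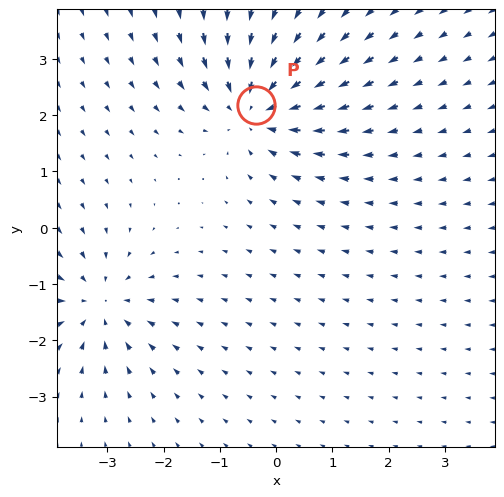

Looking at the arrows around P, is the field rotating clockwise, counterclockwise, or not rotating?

not rotating

Near P at (-0.4, 2.2) the arrows show no circulation. The curl there is ≈0.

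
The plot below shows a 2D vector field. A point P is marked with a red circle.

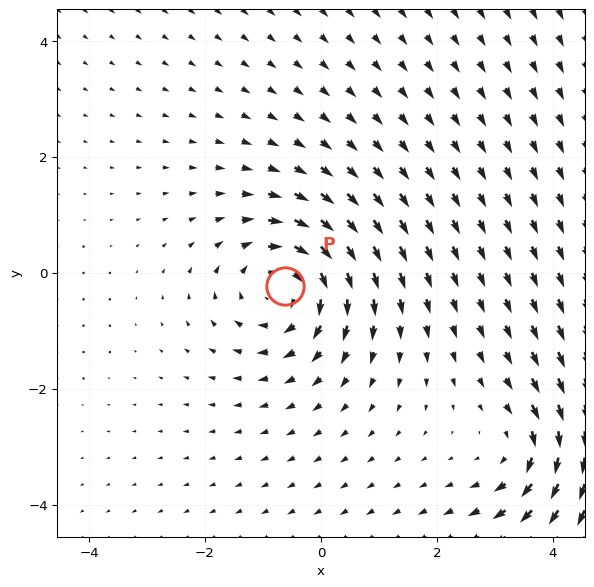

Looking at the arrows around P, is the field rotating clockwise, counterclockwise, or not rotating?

Near P at (-0.6, -0.2) the arrows circulate clockwise. The curl (z-component) there is about -4; negative curl means clockwise rotation.

clockwise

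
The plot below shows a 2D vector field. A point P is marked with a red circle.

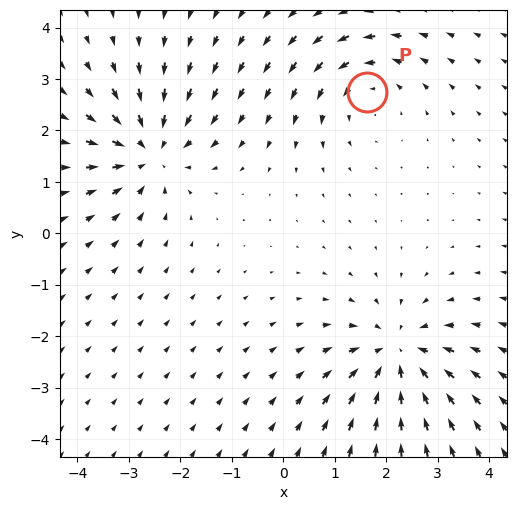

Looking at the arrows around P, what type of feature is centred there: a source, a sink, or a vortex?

At P (1.6, 2.7) the arrows circulate counterclockwise. Divergence ≈0, curl about +3 — near-zero divergence with nonzero curl is a vortex.

vortex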